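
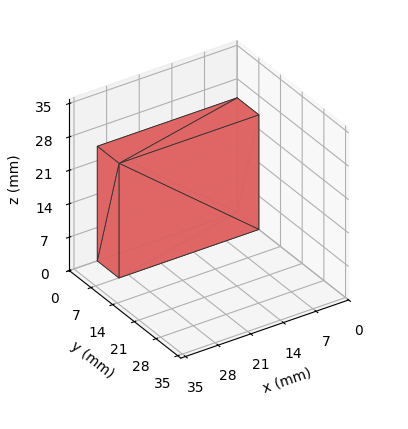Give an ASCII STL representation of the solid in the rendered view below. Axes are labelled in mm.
Reading the render: the shape is a rectangular box, roughly 30 × 7 mm footprint and 24 mm tall (dimensions read to the nearest mm from the axis ticks). For the STL, each face is triangulated and given an outward normal.

solid part
  facet normal 0.0000 0.0000 -1.0000
    outer loop
      vertex 30.0 7.0 0.0
      vertex 30.0 0.0 0.0
      vertex 0.0 0.0 0.0
    endloop
  endfacet
  facet normal 0.0000 0.0000 -1.0000
    outer loop
      vertex 0.0 7.0 0.0
      vertex 30.0 7.0 0.0
      vertex 0.0 0.0 0.0
    endloop
  endfacet
  facet normal 0.0000 0.0000 1.0000
    outer loop
      vertex 0.0 0.0 24.0
      vertex 30.0 0.0 24.0
      vertex 30.0 7.0 24.0
    endloop
  endfacet
  facet normal 0.0000 0.0000 1.0000
    outer loop
      vertex 0.0 0.0 24.0
      vertex 30.0 7.0 24.0
      vertex 0.0 7.0 24.0
    endloop
  endfacet
  facet normal 0.0000 -1.0000 0.0000
    outer loop
      vertex 0.0 0.0 0.0
      vertex 30.0 0.0 0.0
      vertex 30.0 0.0 24.0
    endloop
  endfacet
  facet normal 0.0000 -1.0000 0.0000
    outer loop
      vertex 0.0 0.0 0.0
      vertex 30.0 0.0 24.0
      vertex 0.0 0.0 24.0
    endloop
  endfacet
  facet normal 0.0000 1.0000 0.0000
    outer loop
      vertex 30.0 7.0 24.0
      vertex 30.0 7.0 0.0
      vertex 0.0 7.0 0.0
    endloop
  endfacet
  facet normal 0.0000 1.0000 0.0000
    outer loop
      vertex 0.0 7.0 24.0
      vertex 30.0 7.0 24.0
      vertex 0.0 7.0 0.0
    endloop
  endfacet
  facet normal -1.0000 0.0000 0.0000
    outer loop
      vertex 0.0 7.0 24.0
      vertex 0.0 7.0 0.0
      vertex 0.0 0.0 0.0
    endloop
  endfacet
  facet normal -1.0000 0.0000 0.0000
    outer loop
      vertex 0.0 0.0 24.0
      vertex 0.0 7.0 24.0
      vertex 0.0 0.0 0.0
    endloop
  endfacet
  facet normal 1.0000 0.0000 0.0000
    outer loop
      vertex 30.0 0.0 0.0
      vertex 30.0 7.0 0.0
      vertex 30.0 7.0 24.0
    endloop
  endfacet
  facet normal 1.0000 0.0000 0.0000
    outer loop
      vertex 30.0 0.0 0.0
      vertex 30.0 7.0 24.0
      vertex 30.0 0.0 24.0
    endloop
  endfacet
endsolid part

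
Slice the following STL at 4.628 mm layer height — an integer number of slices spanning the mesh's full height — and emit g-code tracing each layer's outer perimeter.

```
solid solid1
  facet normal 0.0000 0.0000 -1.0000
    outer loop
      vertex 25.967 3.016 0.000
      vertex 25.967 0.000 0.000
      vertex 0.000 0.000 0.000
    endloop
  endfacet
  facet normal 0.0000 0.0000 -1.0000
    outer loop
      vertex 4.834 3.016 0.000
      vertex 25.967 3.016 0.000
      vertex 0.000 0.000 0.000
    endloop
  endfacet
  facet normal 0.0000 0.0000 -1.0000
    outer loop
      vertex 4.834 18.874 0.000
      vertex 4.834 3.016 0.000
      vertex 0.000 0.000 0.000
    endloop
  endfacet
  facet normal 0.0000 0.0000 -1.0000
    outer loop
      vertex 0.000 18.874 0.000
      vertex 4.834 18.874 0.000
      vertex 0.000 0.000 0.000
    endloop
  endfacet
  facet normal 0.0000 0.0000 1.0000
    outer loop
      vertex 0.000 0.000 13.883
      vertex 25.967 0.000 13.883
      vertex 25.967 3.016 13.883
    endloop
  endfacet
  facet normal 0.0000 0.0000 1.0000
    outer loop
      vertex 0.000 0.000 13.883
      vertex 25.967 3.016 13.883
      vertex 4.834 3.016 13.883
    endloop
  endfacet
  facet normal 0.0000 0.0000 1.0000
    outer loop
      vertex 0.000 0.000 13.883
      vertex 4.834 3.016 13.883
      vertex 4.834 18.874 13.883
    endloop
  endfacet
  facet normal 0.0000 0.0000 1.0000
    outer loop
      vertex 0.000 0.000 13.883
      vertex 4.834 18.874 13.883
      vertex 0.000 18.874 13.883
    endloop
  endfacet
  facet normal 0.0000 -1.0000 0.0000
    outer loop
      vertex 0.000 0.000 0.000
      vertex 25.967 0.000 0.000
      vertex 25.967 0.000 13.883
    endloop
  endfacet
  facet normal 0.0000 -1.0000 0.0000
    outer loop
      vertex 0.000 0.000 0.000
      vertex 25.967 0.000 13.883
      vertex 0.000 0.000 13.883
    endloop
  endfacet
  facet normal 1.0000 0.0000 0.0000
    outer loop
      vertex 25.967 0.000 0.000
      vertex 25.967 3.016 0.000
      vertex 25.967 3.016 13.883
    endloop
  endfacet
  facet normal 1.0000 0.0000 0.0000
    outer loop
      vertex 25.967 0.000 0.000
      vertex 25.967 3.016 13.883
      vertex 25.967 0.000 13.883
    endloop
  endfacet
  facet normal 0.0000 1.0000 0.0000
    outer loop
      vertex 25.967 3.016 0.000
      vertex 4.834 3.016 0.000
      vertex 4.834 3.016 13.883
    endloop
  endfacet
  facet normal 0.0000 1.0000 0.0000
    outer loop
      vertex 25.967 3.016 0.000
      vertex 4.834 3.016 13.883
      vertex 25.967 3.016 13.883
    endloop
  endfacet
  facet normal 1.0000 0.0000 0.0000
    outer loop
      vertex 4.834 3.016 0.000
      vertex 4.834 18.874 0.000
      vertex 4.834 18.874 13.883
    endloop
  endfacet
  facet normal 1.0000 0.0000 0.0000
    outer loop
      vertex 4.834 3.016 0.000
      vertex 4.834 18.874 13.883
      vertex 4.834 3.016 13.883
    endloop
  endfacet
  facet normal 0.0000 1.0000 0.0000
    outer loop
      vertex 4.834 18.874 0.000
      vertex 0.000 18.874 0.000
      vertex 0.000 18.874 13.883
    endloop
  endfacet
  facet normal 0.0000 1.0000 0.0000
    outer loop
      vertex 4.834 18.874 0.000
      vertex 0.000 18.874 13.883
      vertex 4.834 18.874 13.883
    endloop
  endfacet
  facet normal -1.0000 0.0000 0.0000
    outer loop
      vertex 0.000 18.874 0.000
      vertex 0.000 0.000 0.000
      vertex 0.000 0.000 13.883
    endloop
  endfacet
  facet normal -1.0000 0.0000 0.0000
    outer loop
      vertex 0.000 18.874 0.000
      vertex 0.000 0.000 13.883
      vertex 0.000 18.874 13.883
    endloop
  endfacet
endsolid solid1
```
; perimeter-only toolpath
G21 ; units = mm
G90 ; absolute positioning
G28 ; home
; layer 1
G0 Z4.628
G0 X0.000 Y0.000
G1 X25.967 Y0.000
G1 X25.967 Y3.016
G1 X4.834 Y3.016
G1 X4.834 Y18.874
G1 X0.000 Y18.874
G1 X0.000 Y0.000
; layer 2
G0 Z9.255
G0 X0.000 Y0.000
G1 X25.967 Y0.000
G1 X25.967 Y3.016
G1 X4.834 Y3.016
G1 X4.834 Y18.874
G1 X0.000 Y18.874
G1 X0.000 Y0.000
; layer 3
G0 Z13.883
G0 X0.000 Y0.000
G1 X25.967 Y0.000
G1 X25.967 Y3.016
G1 X4.834 Y3.016
G1 X4.834 Y18.874
G1 X0.000 Y18.874
G1 X0.000 Y0.000
M2 ; end

The solid is an L-shaped prism: outer 26 × 18.9 mm, arm thicknesses ≈ 3.02 mm (horizontal) and 4.83 mm (vertical), extruded 13.9 mm in z. Slicing at Δz = 4.628 mm — 3 equal slices spanning the solid's height, so layer i sits at z = i·h/3 — gives 3 non-empty perimeters. Each is a 6-segment closed polygon; G0 lifts to the layer z and rapids to the start vertex, then G1 traces the edges.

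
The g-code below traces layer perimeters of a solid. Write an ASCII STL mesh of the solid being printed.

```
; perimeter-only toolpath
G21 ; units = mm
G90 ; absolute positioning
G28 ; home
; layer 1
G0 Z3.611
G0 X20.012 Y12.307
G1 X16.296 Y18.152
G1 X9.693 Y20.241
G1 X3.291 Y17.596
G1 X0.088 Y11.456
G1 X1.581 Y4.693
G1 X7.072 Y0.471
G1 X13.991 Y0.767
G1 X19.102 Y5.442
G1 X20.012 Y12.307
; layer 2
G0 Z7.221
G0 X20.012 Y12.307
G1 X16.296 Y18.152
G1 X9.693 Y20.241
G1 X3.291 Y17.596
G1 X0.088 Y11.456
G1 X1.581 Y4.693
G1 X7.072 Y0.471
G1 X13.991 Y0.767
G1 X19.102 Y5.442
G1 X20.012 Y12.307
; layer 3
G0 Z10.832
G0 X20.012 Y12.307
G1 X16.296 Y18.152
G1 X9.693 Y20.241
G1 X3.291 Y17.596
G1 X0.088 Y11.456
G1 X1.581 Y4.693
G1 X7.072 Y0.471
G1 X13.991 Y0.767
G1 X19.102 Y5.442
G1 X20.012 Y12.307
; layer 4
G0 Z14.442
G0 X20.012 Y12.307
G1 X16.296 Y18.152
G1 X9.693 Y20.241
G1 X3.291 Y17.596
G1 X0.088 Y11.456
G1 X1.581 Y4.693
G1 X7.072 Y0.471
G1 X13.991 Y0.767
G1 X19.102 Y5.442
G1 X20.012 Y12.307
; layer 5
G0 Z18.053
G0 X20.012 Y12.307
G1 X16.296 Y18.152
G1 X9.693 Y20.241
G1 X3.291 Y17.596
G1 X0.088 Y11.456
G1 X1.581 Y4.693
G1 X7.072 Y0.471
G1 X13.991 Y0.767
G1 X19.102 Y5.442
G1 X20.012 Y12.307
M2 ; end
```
solid part
  facet normal 0.0000 0.0000 -1.0000
    outer loop
      vertex 9.693 20.241 0.000
      vertex 16.296 18.152 0.000
      vertex 20.012 12.307 0.000
    endloop
  endfacet
  facet normal 0.0000 0.0000 -1.0000
    outer loop
      vertex 3.291 17.596 0.000
      vertex 9.693 20.241 0.000
      vertex 20.012 12.307 0.000
    endloop
  endfacet
  facet normal 0.0000 0.0000 -1.0000
    outer loop
      vertex 0.088 11.456 0.000
      vertex 3.291 17.596 0.000
      vertex 20.012 12.307 0.000
    endloop
  endfacet
  facet normal 0.0000 0.0000 -1.0000
    outer loop
      vertex 1.581 4.693 0.000
      vertex 0.088 11.456 0.000
      vertex 20.012 12.307 0.000
    endloop
  endfacet
  facet normal 0.0000 0.0000 -1.0000
    outer loop
      vertex 7.072 0.471 0.000
      vertex 1.581 4.693 0.000
      vertex 20.012 12.307 0.000
    endloop
  endfacet
  facet normal 0.0000 0.0000 -1.0000
    outer loop
      vertex 13.991 0.767 0.000
      vertex 7.072 0.471 0.000
      vertex 20.012 12.307 0.000
    endloop
  endfacet
  facet normal 0.0000 0.0000 -1.0000
    outer loop
      vertex 19.102 5.442 0.000
      vertex 13.991 0.767 0.000
      vertex 20.012 12.307 0.000
    endloop
  endfacet
  facet normal 0.0000 0.0000 1.0000
    outer loop
      vertex 20.012 12.307 18.053
      vertex 16.296 18.152 18.053
      vertex 9.693 20.241 18.053
    endloop
  endfacet
  facet normal 0.0000 0.0000 1.0000
    outer loop
      vertex 20.012 12.307 18.053
      vertex 9.693 20.241 18.053
      vertex 3.291 17.596 18.053
    endloop
  endfacet
  facet normal 0.0000 0.0000 1.0000
    outer loop
      vertex 20.012 12.307 18.053
      vertex 3.291 17.596 18.053
      vertex 0.088 11.456 18.053
    endloop
  endfacet
  facet normal 0.0000 0.0000 1.0000
    outer loop
      vertex 20.012 12.307 18.053
      vertex 0.088 11.456 18.053
      vertex 1.581 4.693 18.053
    endloop
  endfacet
  facet normal 0.0000 0.0000 1.0000
    outer loop
      vertex 20.012 12.307 18.053
      vertex 1.581 4.693 18.053
      vertex 7.072 0.471 18.053
    endloop
  endfacet
  facet normal 0.0000 0.0000 1.0000
    outer loop
      vertex 20.012 12.307 18.053
      vertex 7.072 0.471 18.053
      vertex 13.991 0.767 18.053
    endloop
  endfacet
  facet normal 0.0000 0.0000 1.0000
    outer loop
      vertex 20.012 12.307 18.053
      vertex 13.991 0.767 18.053
      vertex 19.102 5.442 18.053
    endloop
  endfacet
  facet normal 0.8439 0.5365 0.0000
    outer loop
      vertex 20.012 12.307 0.000
      vertex 16.296 18.152 0.000
      vertex 16.296 18.152 18.053
    endloop
  endfacet
  facet normal 0.8439 0.5365 0.0000
    outer loop
      vertex 20.012 12.307 0.000
      vertex 16.296 18.152 18.053
      vertex 20.012 12.307 18.053
    endloop
  endfacet
  facet normal 0.3016 0.9534 0.0000
    outer loop
      vertex 16.296 18.152 0.000
      vertex 9.693 20.241 0.000
      vertex 9.693 20.241 18.053
    endloop
  endfacet
  facet normal 0.3016 0.9534 0.0000
    outer loop
      vertex 16.296 18.152 0.000
      vertex 9.693 20.241 18.053
      vertex 16.296 18.152 18.053
    endloop
  endfacet
  facet normal -0.3818 0.9242 0.0000
    outer loop
      vertex 9.693 20.241 0.000
      vertex 3.291 17.596 0.000
      vertex 3.291 17.596 18.053
    endloop
  endfacet
  facet normal -0.3818 0.9242 0.0000
    outer loop
      vertex 9.693 20.241 0.000
      vertex 3.291 17.596 18.053
      vertex 9.693 20.241 18.053
    endloop
  endfacet
  facet normal -0.8866 0.4625 0.0000
    outer loop
      vertex 3.291 17.596 0.000
      vertex 0.088 11.456 0.000
      vertex 0.088 11.456 18.053
    endloop
  endfacet
  facet normal -0.8866 0.4625 0.0000
    outer loop
      vertex 3.291 17.596 0.000
      vertex 0.088 11.456 18.053
      vertex 3.291 17.596 18.053
    endloop
  endfacet
  facet normal -0.9765 -0.2156 0.0000
    outer loop
      vertex 0.088 11.456 0.000
      vertex 1.581 4.693 0.000
      vertex 1.581 4.693 18.053
    endloop
  endfacet
  facet normal -0.9765 -0.2156 0.0000
    outer loop
      vertex 0.088 11.456 0.000
      vertex 1.581 4.693 18.053
      vertex 0.088 11.456 18.053
    endloop
  endfacet
  facet normal -0.6095 -0.7928 0.0000
    outer loop
      vertex 1.581 4.693 0.000
      vertex 7.072 0.471 0.000
      vertex 7.072 0.471 18.053
    endloop
  endfacet
  facet normal -0.6095 -0.7928 0.0000
    outer loop
      vertex 1.581 4.693 0.000
      vertex 7.072 0.471 18.053
      vertex 1.581 4.693 18.053
    endloop
  endfacet
  facet normal 0.0427 -0.9991 0.0000
    outer loop
      vertex 7.072 0.471 0.000
      vertex 13.991 0.767 0.000
      vertex 13.991 0.767 18.053
    endloop
  endfacet
  facet normal 0.0427 -0.9991 0.0000
    outer loop
      vertex 7.072 0.471 0.000
      vertex 13.991 0.767 18.053
      vertex 7.072 0.471 18.053
    endloop
  endfacet
  facet normal 0.6749 -0.7379 0.0000
    outer loop
      vertex 13.991 0.767 0.000
      vertex 19.102 5.442 0.000
      vertex 19.102 5.442 18.053
    endloop
  endfacet
  facet normal 0.6749 -0.7379 0.0000
    outer loop
      vertex 13.991 0.767 0.000
      vertex 19.102 5.442 18.053
      vertex 13.991 0.767 18.053
    endloop
  endfacet
  facet normal 0.9913 -0.1314 0.0000
    outer loop
      vertex 19.102 5.442 0.000
      vertex 20.012 12.307 0.000
      vertex 20.012 12.307 18.053
    endloop
  endfacet
  facet normal 0.9913 -0.1314 0.0000
    outer loop
      vertex 19.102 5.442 0.000
      vertex 20.012 12.307 18.053
      vertex 19.102 5.442 18.053
    endloop
  endfacet
endsolid part

The G0 Z moves step by Δz≈3.611 mm. Every layer's G1 loop is the same polygon, so the solid is a straight extrusion of it from z=0 to z≈18.1. Closing with flat bottom and top caps and triangulating gives 32 facets — a regular 9-sided prism (a cylinder approximated with 9 flat sides), circumscribed radius ≈ 10.1 mm, height ≈ 18.1 mm.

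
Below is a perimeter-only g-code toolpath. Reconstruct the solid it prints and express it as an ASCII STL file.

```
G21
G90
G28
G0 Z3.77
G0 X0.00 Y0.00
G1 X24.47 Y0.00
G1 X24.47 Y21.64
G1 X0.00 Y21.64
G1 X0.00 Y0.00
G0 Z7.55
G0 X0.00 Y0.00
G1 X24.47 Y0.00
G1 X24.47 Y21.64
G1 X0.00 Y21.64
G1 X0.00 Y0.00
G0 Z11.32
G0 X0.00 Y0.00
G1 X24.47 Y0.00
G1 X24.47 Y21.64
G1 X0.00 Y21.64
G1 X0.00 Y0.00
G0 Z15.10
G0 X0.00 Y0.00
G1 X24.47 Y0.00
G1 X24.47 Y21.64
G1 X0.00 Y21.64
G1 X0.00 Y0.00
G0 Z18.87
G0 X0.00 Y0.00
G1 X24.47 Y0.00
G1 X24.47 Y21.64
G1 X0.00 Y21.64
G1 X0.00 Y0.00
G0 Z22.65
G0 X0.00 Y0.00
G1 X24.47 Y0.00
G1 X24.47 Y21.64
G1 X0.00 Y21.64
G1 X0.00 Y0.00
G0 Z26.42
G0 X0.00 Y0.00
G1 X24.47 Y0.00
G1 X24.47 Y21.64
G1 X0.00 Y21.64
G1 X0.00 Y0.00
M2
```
solid part
  facet normal 0.0000 0.0000 -1.0000
    outer loop
      vertex 24.47 21.64 0.00
      vertex 24.47 0.00 0.00
      vertex 0.00 0.00 0.00
    endloop
  endfacet
  facet normal 0.0000 0.0000 -1.0000
    outer loop
      vertex 0.00 21.64 0.00
      vertex 24.47 21.64 0.00
      vertex 0.00 0.00 0.00
    endloop
  endfacet
  facet normal 0.0000 0.0000 1.0000
    outer loop
      vertex 0.00 0.00 26.42
      vertex 24.47 0.00 26.42
      vertex 24.47 21.64 26.42
    endloop
  endfacet
  facet normal 0.0000 0.0000 1.0000
    outer loop
      vertex 0.00 0.00 26.42
      vertex 24.47 21.64 26.42
      vertex 0.00 21.64 26.42
    endloop
  endfacet
  facet normal 0.0000 -1.0000 0.0000
    outer loop
      vertex 0.00 0.00 0.00
      vertex 24.47 0.00 0.00
      vertex 24.47 0.00 26.42
    endloop
  endfacet
  facet normal 0.0000 -1.0000 0.0000
    outer loop
      vertex 0.00 0.00 0.00
      vertex 24.47 0.00 26.42
      vertex 0.00 0.00 26.42
    endloop
  endfacet
  facet normal 0.0000 1.0000 0.0000
    outer loop
      vertex 24.47 21.64 26.42
      vertex 24.47 21.64 0.00
      vertex 0.00 21.64 0.00
    endloop
  endfacet
  facet normal 0.0000 1.0000 0.0000
    outer loop
      vertex 0.00 21.64 26.42
      vertex 24.47 21.64 26.42
      vertex 0.00 21.64 0.00
    endloop
  endfacet
  facet normal -1.0000 0.0000 0.0000
    outer loop
      vertex 0.00 21.64 26.42
      vertex 0.00 21.64 0.00
      vertex 0.00 0.00 0.00
    endloop
  endfacet
  facet normal -1.0000 0.0000 0.0000
    outer loop
      vertex 0.00 0.00 26.42
      vertex 0.00 21.64 26.42
      vertex 0.00 0.00 0.00
    endloop
  endfacet
  facet normal 1.0000 0.0000 0.0000
    outer loop
      vertex 24.47 0.00 0.00
      vertex 24.47 21.64 0.00
      vertex 24.47 21.64 26.42
    endloop
  endfacet
  facet normal 1.0000 0.0000 0.0000
    outer loop
      vertex 24.47 0.00 0.00
      vertex 24.47 21.64 26.42
      vertex 24.47 0.00 26.42
    endloop
  endfacet
endsolid part

The G0 Z moves step by Δz≈3.77 mm. Every layer's G1 loop is the same polygon, so the solid is a straight extrusion of it from z=0 to z≈26.4. Closing with flat bottom and top caps and triangulating gives 12 facets — a rectangular box, roughly 24.5 × 21.6 mm footprint and 26.4 mm tall.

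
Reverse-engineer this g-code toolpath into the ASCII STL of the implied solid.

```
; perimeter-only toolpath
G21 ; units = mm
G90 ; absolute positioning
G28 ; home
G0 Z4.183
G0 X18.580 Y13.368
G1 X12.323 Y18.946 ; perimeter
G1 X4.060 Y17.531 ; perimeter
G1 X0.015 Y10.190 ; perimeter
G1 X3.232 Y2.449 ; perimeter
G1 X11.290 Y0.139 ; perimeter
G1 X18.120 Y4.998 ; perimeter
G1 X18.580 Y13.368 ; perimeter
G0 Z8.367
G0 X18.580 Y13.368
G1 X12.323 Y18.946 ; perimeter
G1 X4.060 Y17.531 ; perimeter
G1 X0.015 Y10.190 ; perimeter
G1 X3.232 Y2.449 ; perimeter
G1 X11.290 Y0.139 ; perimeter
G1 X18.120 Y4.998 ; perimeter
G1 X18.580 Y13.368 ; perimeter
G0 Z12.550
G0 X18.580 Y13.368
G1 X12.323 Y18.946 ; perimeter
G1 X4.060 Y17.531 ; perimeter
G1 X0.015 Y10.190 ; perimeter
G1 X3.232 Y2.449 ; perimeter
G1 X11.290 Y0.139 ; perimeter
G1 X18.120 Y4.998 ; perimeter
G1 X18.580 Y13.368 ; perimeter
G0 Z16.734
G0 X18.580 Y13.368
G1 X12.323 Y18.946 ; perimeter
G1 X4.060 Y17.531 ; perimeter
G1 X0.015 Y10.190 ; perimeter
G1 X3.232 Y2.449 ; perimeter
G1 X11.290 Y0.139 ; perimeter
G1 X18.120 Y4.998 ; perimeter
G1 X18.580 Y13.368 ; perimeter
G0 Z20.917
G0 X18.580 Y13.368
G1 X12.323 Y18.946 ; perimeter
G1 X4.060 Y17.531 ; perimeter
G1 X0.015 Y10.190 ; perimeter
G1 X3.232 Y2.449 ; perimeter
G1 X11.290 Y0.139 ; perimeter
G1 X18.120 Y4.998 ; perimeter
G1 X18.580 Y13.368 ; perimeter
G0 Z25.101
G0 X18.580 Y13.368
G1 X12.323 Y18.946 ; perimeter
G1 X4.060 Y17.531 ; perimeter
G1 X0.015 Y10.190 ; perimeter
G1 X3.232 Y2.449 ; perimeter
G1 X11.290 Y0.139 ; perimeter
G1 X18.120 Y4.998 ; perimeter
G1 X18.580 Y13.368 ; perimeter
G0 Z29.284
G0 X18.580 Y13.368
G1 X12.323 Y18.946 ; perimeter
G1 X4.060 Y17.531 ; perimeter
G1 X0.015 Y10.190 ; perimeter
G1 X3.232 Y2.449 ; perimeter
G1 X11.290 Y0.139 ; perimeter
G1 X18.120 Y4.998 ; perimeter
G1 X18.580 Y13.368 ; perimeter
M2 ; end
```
solid part
  facet normal 0.0000 0.0000 -1.0000
    outer loop
      vertex 4.060 17.531 0.000
      vertex 12.323 18.946 0.000
      vertex 18.580 13.368 0.000
    endloop
  endfacet
  facet normal 0.0000 0.0000 -1.0000
    outer loop
      vertex 0.015 10.190 0.000
      vertex 4.060 17.531 0.000
      vertex 18.580 13.368 0.000
    endloop
  endfacet
  facet normal 0.0000 0.0000 -1.0000
    outer loop
      vertex 3.232 2.449 0.000
      vertex 0.015 10.190 0.000
      vertex 18.580 13.368 0.000
    endloop
  endfacet
  facet normal 0.0000 0.0000 -1.0000
    outer loop
      vertex 11.290 0.139 0.000
      vertex 3.232 2.449 0.000
      vertex 18.580 13.368 0.000
    endloop
  endfacet
  facet normal 0.0000 0.0000 -1.0000
    outer loop
      vertex 18.120 4.998 0.000
      vertex 11.290 0.139 0.000
      vertex 18.580 13.368 0.000
    endloop
  endfacet
  facet normal 0.0000 0.0000 1.0000
    outer loop
      vertex 18.580 13.368 29.284
      vertex 12.323 18.946 29.284
      vertex 4.060 17.531 29.284
    endloop
  endfacet
  facet normal 0.0000 0.0000 1.0000
    outer loop
      vertex 18.580 13.368 29.284
      vertex 4.060 17.531 29.284
      vertex 0.015 10.190 29.284
    endloop
  endfacet
  facet normal 0.0000 0.0000 1.0000
    outer loop
      vertex 18.580 13.368 29.284
      vertex 0.015 10.190 29.284
      vertex 3.232 2.449 29.284
    endloop
  endfacet
  facet normal 0.0000 0.0000 1.0000
    outer loop
      vertex 18.580 13.368 29.284
      vertex 3.232 2.449 29.284
      vertex 11.290 0.139 29.284
    endloop
  endfacet
  facet normal 0.0000 0.0000 1.0000
    outer loop
      vertex 18.580 13.368 29.284
      vertex 11.290 0.139 29.284
      vertex 18.120 4.998 29.284
    endloop
  endfacet
  facet normal 0.6654 0.7464 0.0000
    outer loop
      vertex 18.580 13.368 0.000
      vertex 12.323 18.946 0.000
      vertex 12.323 18.946 29.284
    endloop
  endfacet
  facet normal 0.6654 0.7464 0.0000
    outer loop
      vertex 18.580 13.368 0.000
      vertex 12.323 18.946 29.284
      vertex 18.580 13.368 29.284
    endloop
  endfacet
  facet normal -0.1688 0.9857 0.0000
    outer loop
      vertex 12.323 18.946 0.000
      vertex 4.060 17.531 0.000
      vertex 4.060 17.531 29.284
    endloop
  endfacet
  facet normal -0.1688 0.9857 0.0000
    outer loop
      vertex 12.323 18.946 0.000
      vertex 4.060 17.531 29.284
      vertex 12.323 18.946 29.284
    endloop
  endfacet
  facet normal -0.8758 0.4826 0.0000
    outer loop
      vertex 4.060 17.531 0.000
      vertex 0.015 10.190 0.000
      vertex 0.015 10.190 29.284
    endloop
  endfacet
  facet normal -0.8758 0.4826 0.0000
    outer loop
      vertex 4.060 17.531 0.000
      vertex 0.015 10.190 29.284
      vertex 4.060 17.531 29.284
    endloop
  endfacet
  facet normal -0.9234 -0.3838 0.0000
    outer loop
      vertex 0.015 10.190 0.000
      vertex 3.232 2.449 0.000
      vertex 3.232 2.449 29.284
    endloop
  endfacet
  facet normal -0.9234 -0.3838 0.0000
    outer loop
      vertex 0.015 10.190 0.000
      vertex 3.232 2.449 29.284
      vertex 0.015 10.190 29.284
    endloop
  endfacet
  facet normal -0.2756 -0.9613 0.0000
    outer loop
      vertex 3.232 2.449 0.000
      vertex 11.290 0.139 0.000
      vertex 11.290 0.139 29.284
    endloop
  endfacet
  facet normal -0.2756 -0.9613 0.0000
    outer loop
      vertex 3.232 2.449 0.000
      vertex 11.290 0.139 29.284
      vertex 3.232 2.449 29.284
    endloop
  endfacet
  facet normal 0.5797 -0.8148 0.0000
    outer loop
      vertex 11.290 0.139 0.000
      vertex 18.120 4.998 0.000
      vertex 18.120 4.998 29.284
    endloop
  endfacet
  facet normal 0.5797 -0.8148 0.0000
    outer loop
      vertex 11.290 0.139 0.000
      vertex 18.120 4.998 29.284
      vertex 11.290 0.139 29.284
    endloop
  endfacet
  facet normal 0.9985 -0.0549 0.0000
    outer loop
      vertex 18.120 4.998 0.000
      vertex 18.580 13.368 0.000
      vertex 18.580 13.368 29.284
    endloop
  endfacet
  facet normal 0.9985 -0.0549 0.0000
    outer loop
      vertex 18.120 4.998 0.000
      vertex 18.580 13.368 29.284
      vertex 18.120 4.998 29.284
    endloop
  endfacet
endsolid part

The G0 Z moves step by Δz≈4.183 mm. Every layer's G1 loop is the same polygon, so the solid is a straight extrusion of it from z=0 to z≈29.3. Closing with flat bottom and top caps and triangulating gives 24 facets — a regular 7-sided prism (a cylinder approximated with 7 flat sides), circumscribed radius ≈ 9.66 mm, height ≈ 29.3 mm.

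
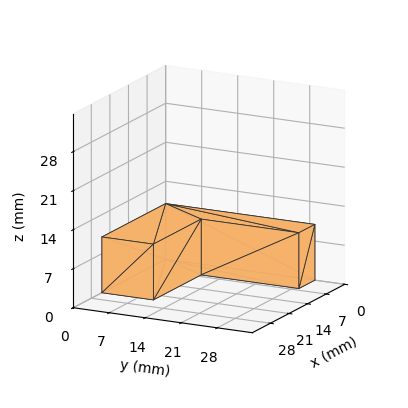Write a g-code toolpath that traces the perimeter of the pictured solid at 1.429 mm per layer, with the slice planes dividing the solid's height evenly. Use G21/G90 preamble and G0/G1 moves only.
Reading the render: the shape is an L-shaped prism: outer 24 × 29 mm, arm thicknesses ≈ 10 mm (horizontal) and 6 mm (vertical), extruded 10 mm in z (dimensions read to the nearest mm from the axis ticks). For the g-code, the solid's height is divided into equal slices at the stated Δz and each level perimeter traced with G1 moves after a G0 lift.

; perimeter-only toolpath
G21 ; units = mm
G90 ; absolute positioning
G28 ; home
; layer 1
G0 Z1.429
G0 X0.000 Y0.000
G1 X24.000 Y0.000
G1 X24.000 Y10.000
G1 X6.000 Y10.000
G1 X6.000 Y29.000
G1 X0.000 Y29.000
G1 X0.000 Y0.000
; layer 2
G0 Z2.857
G0 X0.000 Y0.000
G1 X24.000 Y0.000
G1 X24.000 Y10.000
G1 X6.000 Y10.000
G1 X6.000 Y29.000
G1 X0.000 Y29.000
G1 X0.000 Y0.000
; layer 3
G0 Z4.286
G0 X0.000 Y0.000
G1 X24.000 Y0.000
G1 X24.000 Y10.000
G1 X6.000 Y10.000
G1 X6.000 Y29.000
G1 X0.000 Y29.000
G1 X0.000 Y0.000
; layer 4
G0 Z5.714
G0 X0.000 Y0.000
G1 X24.000 Y0.000
G1 X24.000 Y10.000
G1 X6.000 Y10.000
G1 X6.000 Y29.000
G1 X0.000 Y29.000
G1 X0.000 Y0.000
; layer 5
G0 Z7.143
G0 X0.000 Y0.000
G1 X24.000 Y0.000
G1 X24.000 Y10.000
G1 X6.000 Y10.000
G1 X6.000 Y29.000
G1 X0.000 Y29.000
G1 X0.000 Y0.000
; layer 6
G0 Z8.571
G0 X0.000 Y0.000
G1 X24.000 Y0.000
G1 X24.000 Y10.000
G1 X6.000 Y10.000
G1 X6.000 Y29.000
G1 X0.000 Y29.000
G1 X0.000 Y0.000
; layer 7
G0 Z10.000
G0 X0.000 Y0.000
G1 X24.000 Y0.000
G1 X24.000 Y10.000
G1 X6.000 Y10.000
G1 X6.000 Y29.000
G1 X0.000 Y29.000
G1 X0.000 Y0.000
M2 ; end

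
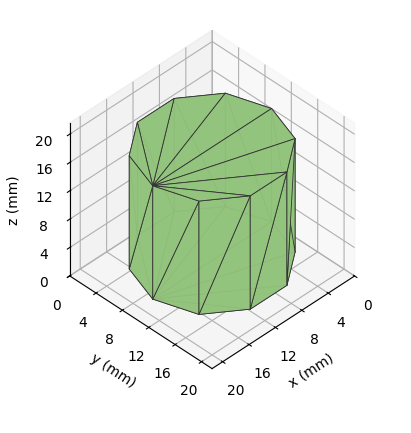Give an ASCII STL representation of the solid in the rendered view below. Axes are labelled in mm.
Reading the render: the shape is a regular 10-sided prism (a cylinder approximated with 10 flat sides), circumscribed radius ≈ 9 mm, height ≈ 16 mm (dimensions read to the nearest mm from the axis ticks). For the STL, each face is triangulated and given an outward normal.

solid part
  facet normal 0.0000 0.0000 -1.0000
    outer loop
      vertex 11.78 17.56 0.00
      vertex 16.28 14.29 0.00
      vertex 18.00 9.00 0.00
    endloop
  endfacet
  facet normal 0.0000 0.0000 -1.0000
    outer loop
      vertex 6.22 17.56 0.00
      vertex 11.78 17.56 0.00
      vertex 18.00 9.00 0.00
    endloop
  endfacet
  facet normal 0.0000 0.0000 -1.0000
    outer loop
      vertex 1.72 14.29 0.00
      vertex 6.22 17.56 0.00
      vertex 18.00 9.00 0.00
    endloop
  endfacet
  facet normal 0.0000 0.0000 -1.0000
    outer loop
      vertex 0.00 9.00 0.00
      vertex 1.72 14.29 0.00
      vertex 18.00 9.00 0.00
    endloop
  endfacet
  facet normal 0.0000 0.0000 -1.0000
    outer loop
      vertex 1.72 3.71 0.00
      vertex 0.00 9.00 0.00
      vertex 18.00 9.00 0.00
    endloop
  endfacet
  facet normal 0.0000 0.0000 -1.0000
    outer loop
      vertex 6.22 0.44 0.00
      vertex 1.72 3.71 0.00
      vertex 18.00 9.00 0.00
    endloop
  endfacet
  facet normal 0.0000 0.0000 -1.0000
    outer loop
      vertex 11.78 0.44 0.00
      vertex 6.22 0.44 0.00
      vertex 18.00 9.00 0.00
    endloop
  endfacet
  facet normal 0.0000 0.0000 -1.0000
    outer loop
      vertex 16.28 3.71 0.00
      vertex 11.78 0.44 0.00
      vertex 18.00 9.00 0.00
    endloop
  endfacet
  facet normal 0.0000 0.0000 1.0000
    outer loop
      vertex 18.00 9.00 16.00
      vertex 16.28 14.29 16.00
      vertex 11.78 17.56 16.00
    endloop
  endfacet
  facet normal 0.0000 0.0000 1.0000
    outer loop
      vertex 18.00 9.00 16.00
      vertex 11.78 17.56 16.00
      vertex 6.22 17.56 16.00
    endloop
  endfacet
  facet normal 0.0000 0.0000 1.0000
    outer loop
      vertex 18.00 9.00 16.00
      vertex 6.22 17.56 16.00
      vertex 1.72 14.29 16.00
    endloop
  endfacet
  facet normal 0.0000 0.0000 1.0000
    outer loop
      vertex 18.00 9.00 16.00
      vertex 1.72 14.29 16.00
      vertex 0.00 9.00 16.00
    endloop
  endfacet
  facet normal 0.0000 0.0000 1.0000
    outer loop
      vertex 18.00 9.00 16.00
      vertex 0.00 9.00 16.00
      vertex 1.72 3.71 16.00
    endloop
  endfacet
  facet normal 0.0000 0.0000 1.0000
    outer loop
      vertex 18.00 9.00 16.00
      vertex 1.72 3.71 16.00
      vertex 6.22 0.44 16.00
    endloop
  endfacet
  facet normal 0.0000 0.0000 1.0000
    outer loop
      vertex 18.00 9.00 16.00
      vertex 6.22 0.44 16.00
      vertex 11.78 0.44 16.00
    endloop
  endfacet
  facet normal 0.0000 0.0000 1.0000
    outer loop
      vertex 18.00 9.00 16.00
      vertex 11.78 0.44 16.00
      vertex 16.28 3.71 16.00
    endloop
  endfacet
  facet normal 0.9510 0.3092 0.0000
    outer loop
      vertex 18.00 9.00 0.00
      vertex 16.28 14.29 0.00
      vertex 16.28 14.29 16.00
    endloop
  endfacet
  facet normal 0.9510 0.3092 0.0000
    outer loop
      vertex 18.00 9.00 0.00
      vertex 16.28 14.29 16.00
      vertex 18.00 9.00 16.00
    endloop
  endfacet
  facet normal 0.5879 0.8090 0.0000
    outer loop
      vertex 16.28 14.29 0.00
      vertex 11.78 17.56 0.00
      vertex 11.78 17.56 16.00
    endloop
  endfacet
  facet normal 0.5879 0.8090 0.0000
    outer loop
      vertex 16.28 14.29 0.00
      vertex 11.78 17.56 16.00
      vertex 16.28 14.29 16.00
    endloop
  endfacet
  facet normal 0.0000 1.0000 0.0000
    outer loop
      vertex 11.78 17.56 0.00
      vertex 6.22 17.56 0.00
      vertex 6.22 17.56 16.00
    endloop
  endfacet
  facet normal 0.0000 1.0000 0.0000
    outer loop
      vertex 11.78 17.56 0.00
      vertex 6.22 17.56 16.00
      vertex 11.78 17.56 16.00
    endloop
  endfacet
  facet normal -0.5879 0.8090 0.0000
    outer loop
      vertex 6.22 17.56 0.00
      vertex 1.72 14.29 0.00
      vertex 1.72 14.29 16.00
    endloop
  endfacet
  facet normal -0.5879 0.8090 0.0000
    outer loop
      vertex 6.22 17.56 0.00
      vertex 1.72 14.29 16.00
      vertex 6.22 17.56 16.00
    endloop
  endfacet
  facet normal -0.9510 0.3092 0.0000
    outer loop
      vertex 1.72 14.29 0.00
      vertex 0.00 9.00 0.00
      vertex 0.00 9.00 16.00
    endloop
  endfacet
  facet normal -0.9510 0.3092 0.0000
    outer loop
      vertex 1.72 14.29 0.00
      vertex 0.00 9.00 16.00
      vertex 1.72 14.29 16.00
    endloop
  endfacet
  facet normal -0.9510 -0.3092 0.0000
    outer loop
      vertex 0.00 9.00 0.00
      vertex 1.72 3.71 0.00
      vertex 1.72 3.71 16.00
    endloop
  endfacet
  facet normal -0.9510 -0.3092 0.0000
    outer loop
      vertex 0.00 9.00 0.00
      vertex 1.72 3.71 16.00
      vertex 0.00 9.00 16.00
    endloop
  endfacet
  facet normal -0.5879 -0.8090 0.0000
    outer loop
      vertex 1.72 3.71 0.00
      vertex 6.22 0.44 0.00
      vertex 6.22 0.44 16.00
    endloop
  endfacet
  facet normal -0.5879 -0.8090 0.0000
    outer loop
      vertex 1.72 3.71 0.00
      vertex 6.22 0.44 16.00
      vertex 1.72 3.71 16.00
    endloop
  endfacet
  facet normal 0.0000 -1.0000 0.0000
    outer loop
      vertex 6.22 0.44 0.00
      vertex 11.78 0.44 0.00
      vertex 11.78 0.44 16.00
    endloop
  endfacet
  facet normal 0.0000 -1.0000 0.0000
    outer loop
      vertex 6.22 0.44 0.00
      vertex 11.78 0.44 16.00
      vertex 6.22 0.44 16.00
    endloop
  endfacet
  facet normal 0.5879 -0.8090 0.0000
    outer loop
      vertex 11.78 0.44 0.00
      vertex 16.28 3.71 0.00
      vertex 16.28 3.71 16.00
    endloop
  endfacet
  facet normal 0.5879 -0.8090 0.0000
    outer loop
      vertex 11.78 0.44 0.00
      vertex 16.28 3.71 16.00
      vertex 11.78 0.44 16.00
    endloop
  endfacet
  facet normal 0.9510 -0.3092 0.0000
    outer loop
      vertex 16.28 3.71 0.00
      vertex 18.00 9.00 0.00
      vertex 18.00 9.00 16.00
    endloop
  endfacet
  facet normal 0.9510 -0.3092 0.0000
    outer loop
      vertex 16.28 3.71 0.00
      vertex 18.00 9.00 16.00
      vertex 16.28 3.71 16.00
    endloop
  endfacet
endsolid part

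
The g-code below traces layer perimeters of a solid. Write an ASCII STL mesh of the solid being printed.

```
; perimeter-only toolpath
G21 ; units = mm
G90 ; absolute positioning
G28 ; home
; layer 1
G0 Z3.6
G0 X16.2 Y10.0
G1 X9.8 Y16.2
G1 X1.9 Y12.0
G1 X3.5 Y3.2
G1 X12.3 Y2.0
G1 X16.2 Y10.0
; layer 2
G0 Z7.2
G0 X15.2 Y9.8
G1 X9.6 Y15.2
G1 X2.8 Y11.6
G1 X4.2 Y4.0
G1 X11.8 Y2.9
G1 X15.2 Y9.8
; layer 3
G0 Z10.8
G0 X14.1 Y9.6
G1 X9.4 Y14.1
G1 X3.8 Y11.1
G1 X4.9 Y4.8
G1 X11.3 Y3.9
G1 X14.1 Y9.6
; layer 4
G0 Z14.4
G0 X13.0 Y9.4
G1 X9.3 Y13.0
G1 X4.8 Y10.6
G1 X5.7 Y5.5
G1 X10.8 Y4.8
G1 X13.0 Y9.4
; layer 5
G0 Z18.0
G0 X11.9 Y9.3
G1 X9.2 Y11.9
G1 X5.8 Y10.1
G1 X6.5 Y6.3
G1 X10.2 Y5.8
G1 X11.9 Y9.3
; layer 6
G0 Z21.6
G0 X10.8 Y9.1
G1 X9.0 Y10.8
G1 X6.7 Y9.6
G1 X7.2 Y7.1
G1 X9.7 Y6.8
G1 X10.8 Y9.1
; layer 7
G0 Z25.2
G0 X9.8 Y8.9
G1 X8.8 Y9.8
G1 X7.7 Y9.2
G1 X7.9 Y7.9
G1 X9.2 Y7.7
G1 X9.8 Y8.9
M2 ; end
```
solid part
  facet normal 0.0000 0.0000 -1.0000
    outer loop
      vertex 0.9 12.5 0.0
      vertex 9.9 17.3 0.0
      vertex 17.3 10.2 0.0
    endloop
  endfacet
  facet normal 0.0000 0.0000 -1.0000
    outer loop
      vertex 2.7 2.4 0.0
      vertex 0.9 12.5 0.0
      vertex 17.3 10.2 0.0
    endloop
  endfacet
  facet normal 0.0000 0.0000 -1.0000
    outer loop
      vertex 12.8 1.0 0.0
      vertex 2.7 2.4 0.0
      vertex 17.3 10.2 0.0
    endloop
  endfacet
  facet normal 0.6725 0.7010 0.2373
    outer loop
      vertex 17.3 10.2 0.0
      vertex 9.9 17.3 0.0
      vertex 8.7 8.7 28.8
    endloop
  endfacet
  facet normal -0.4572 0.8572 0.2369
    outer loop
      vertex 9.9 17.3 0.0
      vertex 0.9 12.5 0.0
      vertex 8.7 8.7 28.8
    endloop
  endfacet
  facet normal -0.9565 -0.1705 0.2366
    outer loop
      vertex 0.9 12.5 0.0
      vertex 2.7 2.4 0.0
      vertex 8.7 8.7 28.8
    endloop
  endfacet
  facet normal -0.1333 -0.9620 0.2382
    outer loop
      vertex 2.7 2.4 0.0
      vertex 12.8 1.0 0.0
      vertex 8.7 8.7 28.8
    endloop
  endfacet
  facet normal 0.8724 -0.4267 0.2383
    outer loop
      vertex 12.8 1.0 0.0
      vertex 17.3 10.2 0.0
      vertex 8.7 8.7 28.8
    endloop
  endfacet
endsolid part

The G0 Z moves step by Δz≈3.6 mm. The G1 loops shrink linearly with z, so the solid tapers from its base footprint up to z≈28.8. Closing with a flat bottom cap and the tapered top and triangulating gives 8 facets — a regular 5-sided pyramid, base circumscribed radius ≈ 8.7 mm, apex at z ≈ 28.8 mm.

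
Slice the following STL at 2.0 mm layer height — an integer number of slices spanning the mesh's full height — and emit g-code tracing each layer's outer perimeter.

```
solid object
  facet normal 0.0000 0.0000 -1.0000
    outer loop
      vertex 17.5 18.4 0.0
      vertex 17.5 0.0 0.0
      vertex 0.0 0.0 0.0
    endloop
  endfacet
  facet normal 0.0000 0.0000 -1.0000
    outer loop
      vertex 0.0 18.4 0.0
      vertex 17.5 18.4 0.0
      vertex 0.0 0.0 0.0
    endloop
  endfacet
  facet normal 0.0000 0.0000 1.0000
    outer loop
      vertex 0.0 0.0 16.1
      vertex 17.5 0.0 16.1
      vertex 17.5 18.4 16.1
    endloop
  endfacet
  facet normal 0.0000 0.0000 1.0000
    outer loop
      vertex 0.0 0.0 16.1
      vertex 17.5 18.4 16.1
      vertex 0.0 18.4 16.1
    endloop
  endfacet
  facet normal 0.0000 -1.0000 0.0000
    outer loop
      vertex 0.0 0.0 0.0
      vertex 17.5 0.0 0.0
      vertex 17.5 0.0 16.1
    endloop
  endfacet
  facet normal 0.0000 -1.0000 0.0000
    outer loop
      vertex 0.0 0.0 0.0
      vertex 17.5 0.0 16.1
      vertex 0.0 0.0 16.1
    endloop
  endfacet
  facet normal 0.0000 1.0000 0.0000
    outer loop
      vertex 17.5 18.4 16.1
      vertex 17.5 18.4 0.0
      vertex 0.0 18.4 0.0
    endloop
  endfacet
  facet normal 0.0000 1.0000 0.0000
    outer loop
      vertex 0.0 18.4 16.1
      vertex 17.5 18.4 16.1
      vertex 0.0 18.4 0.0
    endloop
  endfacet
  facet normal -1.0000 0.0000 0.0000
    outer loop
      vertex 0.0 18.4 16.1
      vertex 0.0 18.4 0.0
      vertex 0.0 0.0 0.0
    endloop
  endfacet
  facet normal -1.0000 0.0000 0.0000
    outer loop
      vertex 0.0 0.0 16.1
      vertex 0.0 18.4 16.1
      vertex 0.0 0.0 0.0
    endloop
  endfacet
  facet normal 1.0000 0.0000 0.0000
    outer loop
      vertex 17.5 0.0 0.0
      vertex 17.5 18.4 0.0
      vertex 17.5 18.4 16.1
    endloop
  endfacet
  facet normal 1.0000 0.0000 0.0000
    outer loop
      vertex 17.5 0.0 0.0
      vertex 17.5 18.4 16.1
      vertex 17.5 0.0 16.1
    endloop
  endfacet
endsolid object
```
; perimeter-only toolpath
G21 ; units = mm
G90 ; absolute positioning
G28 ; home
; layer 1
G0 Z2.0
G0 X0.0 Y0.0
G1 X17.5 Y0.0
G1 X17.5 Y18.4
G1 X0.0 Y18.4
G1 X0.0 Y0.0
; layer 2
G0 Z4.0
G0 X0.0 Y0.0
G1 X17.5 Y0.0
G1 X17.5 Y18.4
G1 X0.0 Y18.4
G1 X0.0 Y0.0
; layer 3
G0 Z6.0
G0 X0.0 Y0.0
G1 X17.5 Y0.0
G1 X17.5 Y18.4
G1 X0.0 Y18.4
G1 X0.0 Y0.0
; layer 4
G0 Z8.1
G0 X0.0 Y0.0
G1 X17.5 Y0.0
G1 X17.5 Y18.4
G1 X0.0 Y18.4
G1 X0.0 Y0.0
; layer 5
G0 Z10.1
G0 X0.0 Y0.0
G1 X17.5 Y0.0
G1 X17.5 Y18.4
G1 X0.0 Y18.4
G1 X0.0 Y0.0
; layer 6
G0 Z12.1
G0 X0.0 Y0.0
G1 X17.5 Y0.0
G1 X17.5 Y18.4
G1 X0.0 Y18.4
G1 X0.0 Y0.0
; layer 7
G0 Z14.1
G0 X0.0 Y0.0
G1 X17.5 Y0.0
G1 X17.5 Y18.4
G1 X0.0 Y18.4
G1 X0.0 Y0.0
; layer 8
G0 Z16.1
G0 X0.0 Y0.0
G1 X17.5 Y0.0
G1 X17.5 Y18.4
G1 X0.0 Y18.4
G1 X0.0 Y0.0
M2 ; end

The solid is a rectangular box, roughly 17.5 × 18.4 mm footprint and 16.1 mm tall. Slicing at Δz = 2.0 mm — 8 equal slices spanning the solid's height, so layer i sits at z = i·h/8 — gives 8 non-empty perimeters. Each is a 4-segment closed polygon; G0 lifts to the layer z and rapids to the start vertex, then G1 traces the edges.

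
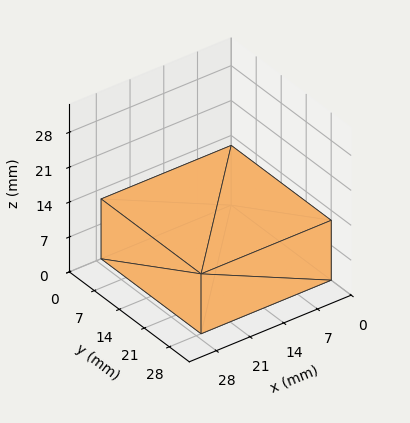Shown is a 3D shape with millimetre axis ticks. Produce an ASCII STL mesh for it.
Reading the render: the shape is a rectangular box, roughly 27 × 28 mm footprint and 12 mm tall (dimensions read to the nearest mm from the axis ticks). For the STL, each face is triangulated and given an outward normal.

solid part
  facet normal 0.0000 0.0000 -1.0000
    outer loop
      vertex 27.00 28.00 0.00
      vertex 27.00 0.00 0.00
      vertex 0.00 0.00 0.00
    endloop
  endfacet
  facet normal 0.0000 0.0000 -1.0000
    outer loop
      vertex 0.00 28.00 0.00
      vertex 27.00 28.00 0.00
      vertex 0.00 0.00 0.00
    endloop
  endfacet
  facet normal 0.0000 0.0000 1.0000
    outer loop
      vertex 0.00 0.00 12.00
      vertex 27.00 0.00 12.00
      vertex 27.00 28.00 12.00
    endloop
  endfacet
  facet normal 0.0000 0.0000 1.0000
    outer loop
      vertex 0.00 0.00 12.00
      vertex 27.00 28.00 12.00
      vertex 0.00 28.00 12.00
    endloop
  endfacet
  facet normal 0.0000 -1.0000 0.0000
    outer loop
      vertex 0.00 0.00 0.00
      vertex 27.00 0.00 0.00
      vertex 27.00 0.00 12.00
    endloop
  endfacet
  facet normal 0.0000 -1.0000 0.0000
    outer loop
      vertex 0.00 0.00 0.00
      vertex 27.00 0.00 12.00
      vertex 0.00 0.00 12.00
    endloop
  endfacet
  facet normal 0.0000 1.0000 0.0000
    outer loop
      vertex 27.00 28.00 12.00
      vertex 27.00 28.00 0.00
      vertex 0.00 28.00 0.00
    endloop
  endfacet
  facet normal 0.0000 1.0000 0.0000
    outer loop
      vertex 0.00 28.00 12.00
      vertex 27.00 28.00 12.00
      vertex 0.00 28.00 0.00
    endloop
  endfacet
  facet normal -1.0000 0.0000 0.0000
    outer loop
      vertex 0.00 28.00 12.00
      vertex 0.00 28.00 0.00
      vertex 0.00 0.00 0.00
    endloop
  endfacet
  facet normal -1.0000 0.0000 0.0000
    outer loop
      vertex 0.00 0.00 12.00
      vertex 0.00 28.00 12.00
      vertex 0.00 0.00 0.00
    endloop
  endfacet
  facet normal 1.0000 0.0000 0.0000
    outer loop
      vertex 27.00 0.00 0.00
      vertex 27.00 28.00 0.00
      vertex 27.00 28.00 12.00
    endloop
  endfacet
  facet normal 1.0000 0.0000 0.0000
    outer loop
      vertex 27.00 0.00 0.00
      vertex 27.00 28.00 12.00
      vertex 27.00 0.00 12.00
    endloop
  endfacet
endsolid part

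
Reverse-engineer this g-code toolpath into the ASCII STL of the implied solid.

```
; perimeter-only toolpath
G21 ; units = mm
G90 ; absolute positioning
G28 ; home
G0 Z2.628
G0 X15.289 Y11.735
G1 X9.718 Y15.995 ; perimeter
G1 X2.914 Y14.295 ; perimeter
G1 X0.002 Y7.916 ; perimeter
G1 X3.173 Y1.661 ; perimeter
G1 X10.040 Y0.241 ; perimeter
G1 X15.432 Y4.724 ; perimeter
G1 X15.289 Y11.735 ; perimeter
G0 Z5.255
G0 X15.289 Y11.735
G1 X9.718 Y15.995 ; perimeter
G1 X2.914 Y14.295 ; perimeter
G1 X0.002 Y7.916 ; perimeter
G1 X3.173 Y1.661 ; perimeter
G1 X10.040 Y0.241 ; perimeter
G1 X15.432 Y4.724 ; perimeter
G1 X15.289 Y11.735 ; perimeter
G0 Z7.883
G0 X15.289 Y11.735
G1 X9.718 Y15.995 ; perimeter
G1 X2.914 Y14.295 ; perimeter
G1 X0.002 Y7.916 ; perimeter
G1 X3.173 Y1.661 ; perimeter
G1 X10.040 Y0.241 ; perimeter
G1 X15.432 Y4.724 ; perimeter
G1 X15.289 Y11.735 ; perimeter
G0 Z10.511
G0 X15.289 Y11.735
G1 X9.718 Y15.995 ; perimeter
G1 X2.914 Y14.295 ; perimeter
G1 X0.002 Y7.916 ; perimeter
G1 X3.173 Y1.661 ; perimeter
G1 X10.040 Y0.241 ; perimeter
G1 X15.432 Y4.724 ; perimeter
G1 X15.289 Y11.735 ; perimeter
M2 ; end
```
solid part
  facet normal 0.0000 0.0000 -1.0000
    outer loop
      vertex 2.914 14.295 0.000
      vertex 9.718 15.995 0.000
      vertex 15.289 11.735 0.000
    endloop
  endfacet
  facet normal 0.0000 0.0000 -1.0000
    outer loop
      vertex 0.002 7.916 0.000
      vertex 2.914 14.295 0.000
      vertex 15.289 11.735 0.000
    endloop
  endfacet
  facet normal 0.0000 0.0000 -1.0000
    outer loop
      vertex 3.173 1.661 0.000
      vertex 0.002 7.916 0.000
      vertex 15.289 11.735 0.000
    endloop
  endfacet
  facet normal 0.0000 0.0000 -1.0000
    outer loop
      vertex 10.040 0.241 0.000
      vertex 3.173 1.661 0.000
      vertex 15.289 11.735 0.000
    endloop
  endfacet
  facet normal 0.0000 0.0000 -1.0000
    outer loop
      vertex 15.432 4.724 0.000
      vertex 10.040 0.241 0.000
      vertex 15.289 11.735 0.000
    endloop
  endfacet
  facet normal 0.0000 0.0000 1.0000
    outer loop
      vertex 15.289 11.735 10.511
      vertex 9.718 15.995 10.511
      vertex 2.914 14.295 10.511
    endloop
  endfacet
  facet normal 0.0000 0.0000 1.0000
    outer loop
      vertex 15.289 11.735 10.511
      vertex 2.914 14.295 10.511
      vertex 0.002 7.916 10.511
    endloop
  endfacet
  facet normal 0.0000 0.0000 1.0000
    outer loop
      vertex 15.289 11.735 10.511
      vertex 0.002 7.916 10.511
      vertex 3.173 1.661 10.511
    endloop
  endfacet
  facet normal 0.0000 0.0000 1.0000
    outer loop
      vertex 15.289 11.735 10.511
      vertex 3.173 1.661 10.511
      vertex 10.040 0.241 10.511
    endloop
  endfacet
  facet normal 0.0000 0.0000 1.0000
    outer loop
      vertex 15.289 11.735 10.511
      vertex 10.040 0.241 10.511
      vertex 15.432 4.724 10.511
    endloop
  endfacet
  facet normal 0.6074 0.7944 0.0000
    outer loop
      vertex 15.289 11.735 0.000
      vertex 9.718 15.995 0.000
      vertex 9.718 15.995 10.511
    endloop
  endfacet
  facet normal 0.6074 0.7944 0.0000
    outer loop
      vertex 15.289 11.735 0.000
      vertex 9.718 15.995 10.511
      vertex 15.289 11.735 10.511
    endloop
  endfacet
  facet normal -0.2424 0.9702 0.0000
    outer loop
      vertex 9.718 15.995 0.000
      vertex 2.914 14.295 0.000
      vertex 2.914 14.295 10.511
    endloop
  endfacet
  facet normal -0.2424 0.9702 0.0000
    outer loop
      vertex 9.718 15.995 0.000
      vertex 2.914 14.295 10.511
      vertex 9.718 15.995 10.511
    endloop
  endfacet
  facet normal -0.9097 0.4153 0.0000
    outer loop
      vertex 2.914 14.295 0.000
      vertex 0.002 7.916 0.000
      vertex 0.002 7.916 10.511
    endloop
  endfacet
  facet normal -0.9097 0.4153 0.0000
    outer loop
      vertex 2.914 14.295 0.000
      vertex 0.002 7.916 10.511
      vertex 2.914 14.295 10.511
    endloop
  endfacet
  facet normal -0.8919 -0.4522 0.0000
    outer loop
      vertex 0.002 7.916 0.000
      vertex 3.173 1.661 0.000
      vertex 3.173 1.661 10.511
    endloop
  endfacet
  facet normal -0.8919 -0.4522 0.0000
    outer loop
      vertex 0.002 7.916 0.000
      vertex 3.173 1.661 10.511
      vertex 0.002 7.916 10.511
    endloop
  endfacet
  facet normal -0.2025 -0.9793 0.0000
    outer loop
      vertex 3.173 1.661 0.000
      vertex 10.040 0.241 0.000
      vertex 10.040 0.241 10.511
    endloop
  endfacet
  facet normal -0.2025 -0.9793 0.0000
    outer loop
      vertex 3.173 1.661 0.000
      vertex 10.040 0.241 10.511
      vertex 3.173 1.661 10.511
    endloop
  endfacet
  facet normal 0.6393 -0.7689 0.0000
    outer loop
      vertex 10.040 0.241 0.000
      vertex 15.432 4.724 0.000
      vertex 15.432 4.724 10.511
    endloop
  endfacet
  facet normal 0.6393 -0.7689 0.0000
    outer loop
      vertex 10.040 0.241 0.000
      vertex 15.432 4.724 10.511
      vertex 10.040 0.241 10.511
    endloop
  endfacet
  facet normal 0.9998 0.0204 0.0000
    outer loop
      vertex 15.432 4.724 0.000
      vertex 15.289 11.735 0.000
      vertex 15.289 11.735 10.511
    endloop
  endfacet
  facet normal 0.9998 0.0204 0.0000
    outer loop
      vertex 15.432 4.724 0.000
      vertex 15.289 11.735 10.511
      vertex 15.432 4.724 10.511
    endloop
  endfacet
endsolid part

The G0 Z moves step by Δz≈2.628 mm. Every layer's G1 loop is the same polygon, so the solid is a straight extrusion of it from z=0 to z≈10.5. Closing with flat bottom and top caps and triangulating gives 24 facets — a regular 7-sided prism (a cylinder approximated with 7 flat sides), circumscribed radius ≈ 8.08 mm, height ≈ 10.5 mm.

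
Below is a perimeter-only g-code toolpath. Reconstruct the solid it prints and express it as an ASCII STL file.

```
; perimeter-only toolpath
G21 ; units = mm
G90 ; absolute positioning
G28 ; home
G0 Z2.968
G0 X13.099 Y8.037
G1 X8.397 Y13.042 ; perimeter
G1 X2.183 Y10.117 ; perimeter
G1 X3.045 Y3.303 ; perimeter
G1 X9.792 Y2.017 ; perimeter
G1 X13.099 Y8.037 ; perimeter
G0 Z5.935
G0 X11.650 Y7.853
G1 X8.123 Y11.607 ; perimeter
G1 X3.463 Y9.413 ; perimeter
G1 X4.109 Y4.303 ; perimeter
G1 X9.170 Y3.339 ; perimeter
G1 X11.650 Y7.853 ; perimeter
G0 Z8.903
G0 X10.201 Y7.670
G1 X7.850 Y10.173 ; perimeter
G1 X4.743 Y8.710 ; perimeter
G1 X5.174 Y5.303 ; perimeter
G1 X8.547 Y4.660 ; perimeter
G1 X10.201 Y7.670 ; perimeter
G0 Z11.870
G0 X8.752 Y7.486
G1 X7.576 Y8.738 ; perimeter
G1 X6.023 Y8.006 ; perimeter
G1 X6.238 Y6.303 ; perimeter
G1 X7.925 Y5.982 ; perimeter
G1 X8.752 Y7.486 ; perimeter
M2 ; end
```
solid part
  facet normal 0.0000 0.0000 -1.0000
    outer loop
      vertex 0.903 10.820 0.000
      vertex 8.670 14.477 0.000
      vertex 14.548 8.220 0.000
    endloop
  endfacet
  facet normal 0.0000 0.0000 -1.0000
    outer loop
      vertex 1.980 2.303 0.000
      vertex 0.903 10.820 0.000
      vertex 14.548 8.220 0.000
    endloop
  endfacet
  facet normal 0.0000 0.0000 -1.0000
    outer loop
      vertex 10.414 0.696 0.000
      vertex 1.980 2.303 0.000
      vertex 14.548 8.220 0.000
    endloop
  endfacet
  facet normal 0.6771 0.6361 0.3699
    outer loop
      vertex 14.548 8.220 0.000
      vertex 8.670 14.477 0.000
      vertex 7.303 7.303 14.838
    endloop
  endfacet
  facet normal -0.3958 0.8405 0.3699
    outer loop
      vertex 8.670 14.477 0.000
      vertex 0.903 10.820 0.000
      vertex 7.303 7.303 14.838
    endloop
  endfacet
  facet normal -0.9217 -0.1166 0.3699
    outer loop
      vertex 0.903 10.820 0.000
      vertex 1.980 2.303 0.000
      vertex 7.303 7.303 14.838
    endloop
  endfacet
  facet normal -0.1739 -0.9126 0.3699
    outer loop
      vertex 1.980 2.303 0.000
      vertex 10.414 0.696 0.000
      vertex 7.303 7.303 14.838
    endloop
  endfacet
  facet normal 0.8142 -0.4474 0.3699
    outer loop
      vertex 10.414 0.696 0.000
      vertex 14.548 8.220 0.000
      vertex 7.303 7.303 14.838
    endloop
  endfacet
endsolid part

The G0 Z moves step by Δz≈2.968 mm. The G1 loops shrink linearly with z, so the solid tapers from its base footprint up to z≈14.8. Closing with a flat bottom cap and the tapered top and triangulating gives 8 facets — a regular 5-sided pyramid, base circumscribed radius ≈ 7.3 mm, apex at z ≈ 14.8 mm.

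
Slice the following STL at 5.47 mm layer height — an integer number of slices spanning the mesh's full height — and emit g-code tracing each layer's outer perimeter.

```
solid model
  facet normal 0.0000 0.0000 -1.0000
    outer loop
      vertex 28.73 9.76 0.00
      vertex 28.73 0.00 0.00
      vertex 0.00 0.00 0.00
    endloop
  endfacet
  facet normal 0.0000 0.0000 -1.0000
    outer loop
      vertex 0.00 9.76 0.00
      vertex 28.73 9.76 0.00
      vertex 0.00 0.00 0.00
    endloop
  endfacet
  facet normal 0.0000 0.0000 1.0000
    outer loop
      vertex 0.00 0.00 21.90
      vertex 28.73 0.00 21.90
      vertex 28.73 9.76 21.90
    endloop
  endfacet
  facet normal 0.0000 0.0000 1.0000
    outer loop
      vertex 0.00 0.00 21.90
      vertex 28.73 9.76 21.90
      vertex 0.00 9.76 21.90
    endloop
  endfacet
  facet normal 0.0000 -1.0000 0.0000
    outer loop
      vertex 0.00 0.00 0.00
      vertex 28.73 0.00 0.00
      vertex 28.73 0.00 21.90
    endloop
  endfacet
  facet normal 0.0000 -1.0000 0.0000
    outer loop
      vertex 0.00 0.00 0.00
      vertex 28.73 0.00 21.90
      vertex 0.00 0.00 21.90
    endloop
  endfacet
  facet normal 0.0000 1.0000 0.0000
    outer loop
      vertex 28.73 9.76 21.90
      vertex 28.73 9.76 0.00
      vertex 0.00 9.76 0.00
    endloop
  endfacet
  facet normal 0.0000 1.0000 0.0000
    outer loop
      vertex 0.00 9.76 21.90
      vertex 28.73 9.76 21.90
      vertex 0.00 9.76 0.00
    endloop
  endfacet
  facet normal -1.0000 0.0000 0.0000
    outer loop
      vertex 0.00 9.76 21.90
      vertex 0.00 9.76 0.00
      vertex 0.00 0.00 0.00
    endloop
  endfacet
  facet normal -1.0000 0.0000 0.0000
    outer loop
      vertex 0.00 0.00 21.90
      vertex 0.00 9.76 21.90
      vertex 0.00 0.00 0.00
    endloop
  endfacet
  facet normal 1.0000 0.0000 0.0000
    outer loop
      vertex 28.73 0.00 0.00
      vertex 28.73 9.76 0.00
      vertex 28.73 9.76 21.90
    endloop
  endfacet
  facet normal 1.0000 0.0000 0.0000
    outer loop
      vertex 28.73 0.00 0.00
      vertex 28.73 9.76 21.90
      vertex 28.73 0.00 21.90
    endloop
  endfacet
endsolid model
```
; perimeter-only toolpath
G21 ; units = mm
G90 ; absolute positioning
G28 ; home
; layer 1
G0 Z5.47
G0 X0.00 Y0.00
G1 X28.73 Y0.00
G1 X28.73 Y9.76
G1 X0.00 Y9.76
G1 X0.00 Y0.00
; layer 2
G0 Z10.95
G0 X0.00 Y0.00
G1 X28.73 Y0.00
G1 X28.73 Y9.76
G1 X0.00 Y9.76
G1 X0.00 Y0.00
; layer 3
G0 Z16.42
G0 X0.00 Y0.00
G1 X28.73 Y0.00
G1 X28.73 Y9.76
G1 X0.00 Y9.76
G1 X0.00 Y0.00
; layer 4
G0 Z21.90
G0 X0.00 Y0.00
G1 X28.73 Y0.00
G1 X28.73 Y9.76
G1 X0.00 Y9.76
G1 X0.00 Y0.00
M2 ; end

The solid is a rectangular box, roughly 28.7 × 9.76 mm footprint and 21.9 mm tall. Slicing at Δz = 5.47 mm — 4 equal slices spanning the solid's height, so layer i sits at z = i·h/4 — gives 4 non-empty perimeters. Each is a 4-segment closed polygon; G0 lifts to the layer z and rapids to the start vertex, then G1 traces the edges.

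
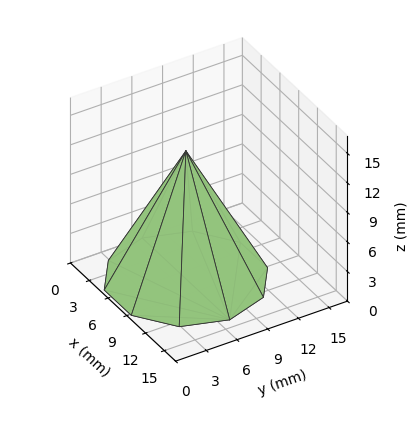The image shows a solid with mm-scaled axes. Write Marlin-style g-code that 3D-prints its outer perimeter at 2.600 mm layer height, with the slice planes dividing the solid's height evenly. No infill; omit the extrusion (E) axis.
Reading the render: the shape is a regular 10-sided pyramid, base circumscribed radius ≈ 7 mm, apex at z ≈ 13 mm (dimensions read to the nearest mm from the axis ticks). For the g-code, the solid's height is divided into equal slices at the stated Δz and each level perimeter traced with G1 moves after a G0 lift.

; perimeter-only toolpath
G21 ; units = mm
G90 ; absolute positioning
G28 ; home
; layer 1
G0 Z2.600
G0 X12.600 Y7.000
G1 X11.530 Y10.291
G1 X8.730 Y12.326
G1 X5.270 Y12.326
G1 X2.470 Y10.291
G1 X1.400 Y7.000
G1 X2.470 Y3.709
G1 X5.270 Y1.674
G1 X8.730 Y1.674
G1 X11.530 Y3.709
G1 X12.600 Y7.000
; layer 2
G0 Z5.200
G0 X11.200 Y7.000
G1 X10.398 Y9.468
G1 X8.298 Y10.994
G1 X5.702 Y10.994
G1 X3.602 Y9.468
G1 X2.800 Y7.000
G1 X3.602 Y4.532
G1 X5.702 Y3.006
G1 X8.298 Y3.006
G1 X10.398 Y4.532
G1 X11.200 Y7.000
; layer 3
G0 Z7.800
G0 X9.800 Y7.000
G1 X9.265 Y8.646
G1 X7.865 Y9.663
G1 X6.135 Y9.663
G1 X4.735 Y8.646
G1 X4.200 Y7.000
G1 X4.735 Y5.354
G1 X6.135 Y4.337
G1 X7.865 Y4.337
G1 X9.265 Y5.354
G1 X9.800 Y7.000
; layer 4
G0 Z10.400
G0 X8.400 Y7.000
G1 X8.133 Y7.823
G1 X7.433 Y8.331
G1 X6.567 Y8.331
G1 X5.867 Y7.823
G1 X5.600 Y7.000
G1 X5.867 Y6.177
G1 X6.567 Y5.669
G1 X7.433 Y5.669
G1 X8.133 Y6.177
G1 X8.400 Y7.000
M2 ; end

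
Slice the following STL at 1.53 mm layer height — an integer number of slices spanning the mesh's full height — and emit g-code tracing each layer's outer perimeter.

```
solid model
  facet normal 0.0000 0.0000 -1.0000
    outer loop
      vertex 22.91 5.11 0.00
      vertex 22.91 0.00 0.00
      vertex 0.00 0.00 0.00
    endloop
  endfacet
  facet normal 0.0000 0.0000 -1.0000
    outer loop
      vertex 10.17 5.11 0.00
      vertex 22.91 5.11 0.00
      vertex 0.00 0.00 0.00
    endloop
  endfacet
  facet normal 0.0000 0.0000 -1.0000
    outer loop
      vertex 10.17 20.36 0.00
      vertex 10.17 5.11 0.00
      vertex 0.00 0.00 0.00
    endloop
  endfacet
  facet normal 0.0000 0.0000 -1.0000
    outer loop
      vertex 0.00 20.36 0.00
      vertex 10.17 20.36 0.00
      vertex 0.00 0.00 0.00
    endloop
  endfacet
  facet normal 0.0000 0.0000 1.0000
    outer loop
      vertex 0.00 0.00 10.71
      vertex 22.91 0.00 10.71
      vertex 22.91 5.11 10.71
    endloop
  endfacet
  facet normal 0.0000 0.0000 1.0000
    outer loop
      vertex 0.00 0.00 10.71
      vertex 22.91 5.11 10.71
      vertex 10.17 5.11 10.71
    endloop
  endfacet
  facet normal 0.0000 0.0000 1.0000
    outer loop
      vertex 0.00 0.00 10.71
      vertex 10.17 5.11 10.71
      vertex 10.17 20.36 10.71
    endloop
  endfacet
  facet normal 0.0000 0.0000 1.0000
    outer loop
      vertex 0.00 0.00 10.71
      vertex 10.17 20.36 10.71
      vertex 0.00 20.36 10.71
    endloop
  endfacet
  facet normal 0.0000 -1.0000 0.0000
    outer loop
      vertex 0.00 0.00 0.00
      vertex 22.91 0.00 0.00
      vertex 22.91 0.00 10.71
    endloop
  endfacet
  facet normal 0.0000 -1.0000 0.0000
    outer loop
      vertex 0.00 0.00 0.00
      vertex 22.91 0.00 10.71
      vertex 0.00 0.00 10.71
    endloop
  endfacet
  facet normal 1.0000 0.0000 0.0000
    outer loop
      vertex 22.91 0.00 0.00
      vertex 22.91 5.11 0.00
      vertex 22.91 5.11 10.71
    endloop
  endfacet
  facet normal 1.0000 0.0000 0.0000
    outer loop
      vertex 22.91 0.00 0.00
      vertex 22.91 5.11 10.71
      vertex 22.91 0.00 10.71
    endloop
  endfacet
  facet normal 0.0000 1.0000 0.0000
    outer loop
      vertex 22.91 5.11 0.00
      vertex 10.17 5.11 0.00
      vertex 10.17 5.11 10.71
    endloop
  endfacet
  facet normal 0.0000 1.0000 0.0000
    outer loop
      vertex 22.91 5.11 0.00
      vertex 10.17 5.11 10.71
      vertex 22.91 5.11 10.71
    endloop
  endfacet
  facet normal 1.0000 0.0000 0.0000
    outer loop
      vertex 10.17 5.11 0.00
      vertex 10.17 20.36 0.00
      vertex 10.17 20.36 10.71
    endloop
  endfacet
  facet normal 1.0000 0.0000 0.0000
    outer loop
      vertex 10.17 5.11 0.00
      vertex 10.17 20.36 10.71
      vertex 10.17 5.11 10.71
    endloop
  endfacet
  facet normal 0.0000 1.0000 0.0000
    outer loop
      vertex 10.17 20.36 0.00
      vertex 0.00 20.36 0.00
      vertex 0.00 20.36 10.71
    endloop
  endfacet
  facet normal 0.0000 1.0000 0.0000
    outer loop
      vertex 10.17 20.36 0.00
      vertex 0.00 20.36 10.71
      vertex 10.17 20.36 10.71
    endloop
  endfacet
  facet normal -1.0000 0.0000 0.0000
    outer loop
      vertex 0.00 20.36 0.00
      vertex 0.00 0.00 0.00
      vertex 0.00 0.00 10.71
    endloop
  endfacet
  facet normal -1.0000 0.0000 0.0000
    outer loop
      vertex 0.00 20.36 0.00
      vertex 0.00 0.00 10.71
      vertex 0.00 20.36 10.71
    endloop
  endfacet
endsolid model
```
; perimeter-only toolpath
G21 ; units = mm
G90 ; absolute positioning
G28 ; home
; layer 1
G0 Z1.53
G0 X0.00 Y0.00
G1 X22.91 Y0.00
G1 X22.91 Y5.11
G1 X10.17 Y5.11
G1 X10.17 Y20.36
G1 X0.00 Y20.36
G1 X0.00 Y0.00
; layer 2
G0 Z3.06
G0 X0.00 Y0.00
G1 X22.91 Y0.00
G1 X22.91 Y5.11
G1 X10.17 Y5.11
G1 X10.17 Y20.36
G1 X0.00 Y20.36
G1 X0.00 Y0.00
; layer 3
G0 Z4.59
G0 X0.00 Y0.00
G1 X22.91 Y0.00
G1 X22.91 Y5.11
G1 X10.17 Y5.11
G1 X10.17 Y20.36
G1 X0.00 Y20.36
G1 X0.00 Y0.00
; layer 4
G0 Z6.12
G0 X0.00 Y0.00
G1 X22.91 Y0.00
G1 X22.91 Y5.11
G1 X10.17 Y5.11
G1 X10.17 Y20.36
G1 X0.00 Y20.36
G1 X0.00 Y0.00
; layer 5
G0 Z7.65
G0 X0.00 Y0.00
G1 X22.91 Y0.00
G1 X22.91 Y5.11
G1 X10.17 Y5.11
G1 X10.17 Y20.36
G1 X0.00 Y20.36
G1 X0.00 Y0.00
; layer 6
G0 Z9.18
G0 X0.00 Y0.00
G1 X22.91 Y0.00
G1 X22.91 Y5.11
G1 X10.17 Y5.11
G1 X10.17 Y20.36
G1 X0.00 Y20.36
G1 X0.00 Y0.00
; layer 7
G0 Z10.71
G0 X0.00 Y0.00
G1 X22.91 Y0.00
G1 X22.91 Y5.11
G1 X10.17 Y5.11
G1 X10.17 Y20.36
G1 X0.00 Y20.36
G1 X0.00 Y0.00
M2 ; end

The solid is an L-shaped prism: outer 22.9 × 20.4 mm, arm thicknesses ≈ 5.11 mm (horizontal) and 10.2 mm (vertical), extruded 10.7 mm in z. Slicing at Δz = 1.53 mm — 7 equal slices spanning the solid's height, so layer i sits at z = i·h/7 — gives 7 non-empty perimeters. Each is a 6-segment closed polygon; G0 lifts to the layer z and rapids to the start vertex, then G1 traces the edges.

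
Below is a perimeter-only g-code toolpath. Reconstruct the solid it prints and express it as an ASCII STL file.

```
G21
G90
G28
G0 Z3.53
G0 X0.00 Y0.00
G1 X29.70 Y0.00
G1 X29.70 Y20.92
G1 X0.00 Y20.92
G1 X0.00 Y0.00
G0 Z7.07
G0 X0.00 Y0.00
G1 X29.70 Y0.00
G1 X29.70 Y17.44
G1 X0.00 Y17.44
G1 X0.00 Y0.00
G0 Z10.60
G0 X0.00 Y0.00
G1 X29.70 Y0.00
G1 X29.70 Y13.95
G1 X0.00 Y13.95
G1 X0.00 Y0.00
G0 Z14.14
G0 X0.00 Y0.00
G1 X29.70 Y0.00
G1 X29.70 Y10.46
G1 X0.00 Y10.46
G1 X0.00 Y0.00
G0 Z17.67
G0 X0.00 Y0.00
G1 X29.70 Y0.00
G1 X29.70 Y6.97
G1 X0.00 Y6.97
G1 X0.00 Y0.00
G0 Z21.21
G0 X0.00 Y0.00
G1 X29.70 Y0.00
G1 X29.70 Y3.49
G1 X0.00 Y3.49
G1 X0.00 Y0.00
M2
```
solid part
  facet normal 0.0000 0.0000 -1.0000
    outer loop
      vertex 29.70 24.41 0.00
      vertex 29.70 0.00 0.00
      vertex 0.00 0.00 0.00
    endloop
  endfacet
  facet normal 0.0000 0.0000 -1.0000
    outer loop
      vertex 0.00 24.41 0.00
      vertex 29.70 24.41 0.00
      vertex 0.00 0.00 0.00
    endloop
  endfacet
  facet normal 0.0000 -1.0000 0.0000
    outer loop
      vertex 0.00 0.00 0.00
      vertex 29.70 0.00 0.00
      vertex 29.70 0.00 24.74
    endloop
  endfacet
  facet normal 0.0000 -1.0000 0.0000
    outer loop
      vertex 0.00 0.00 0.00
      vertex 29.70 0.00 24.74
      vertex 0.00 0.00 24.74
    endloop
  endfacet
  facet normal 0.0000 0.7118 0.7023
    outer loop
      vertex 0.00 0.00 24.74
      vertex 29.70 0.00 24.74
      vertex 29.70 24.41 0.00
    endloop
  endfacet
  facet normal 0.0000 0.7118 0.7023
    outer loop
      vertex 0.00 0.00 24.74
      vertex 29.70 24.41 0.00
      vertex 0.00 24.41 0.00
    endloop
  endfacet
  facet normal -1.0000 0.0000 0.0000
    outer loop
      vertex 0.00 0.00 24.74
      vertex 0.00 24.41 0.00
      vertex 0.00 0.00 0.00
    endloop
  endfacet
  facet normal 1.0000 0.0000 0.0000
    outer loop
      vertex 29.70 0.00 0.00
      vertex 29.70 24.41 0.00
      vertex 29.70 0.00 24.74
    endloop
  endfacet
endsolid part

The G0 Z moves step by Δz≈3.53 mm. The G1 loops shrink linearly with z, so the solid tapers from its base footprint up to z≈24.7. Closing with a flat bottom cap and the tapered top and triangulating gives 8 facets — a wedge (ramp): 29.7 × 24.4 mm base, rising to 24.7 mm along the y=0 edge and sloping linearly to z=0 at y=24.4.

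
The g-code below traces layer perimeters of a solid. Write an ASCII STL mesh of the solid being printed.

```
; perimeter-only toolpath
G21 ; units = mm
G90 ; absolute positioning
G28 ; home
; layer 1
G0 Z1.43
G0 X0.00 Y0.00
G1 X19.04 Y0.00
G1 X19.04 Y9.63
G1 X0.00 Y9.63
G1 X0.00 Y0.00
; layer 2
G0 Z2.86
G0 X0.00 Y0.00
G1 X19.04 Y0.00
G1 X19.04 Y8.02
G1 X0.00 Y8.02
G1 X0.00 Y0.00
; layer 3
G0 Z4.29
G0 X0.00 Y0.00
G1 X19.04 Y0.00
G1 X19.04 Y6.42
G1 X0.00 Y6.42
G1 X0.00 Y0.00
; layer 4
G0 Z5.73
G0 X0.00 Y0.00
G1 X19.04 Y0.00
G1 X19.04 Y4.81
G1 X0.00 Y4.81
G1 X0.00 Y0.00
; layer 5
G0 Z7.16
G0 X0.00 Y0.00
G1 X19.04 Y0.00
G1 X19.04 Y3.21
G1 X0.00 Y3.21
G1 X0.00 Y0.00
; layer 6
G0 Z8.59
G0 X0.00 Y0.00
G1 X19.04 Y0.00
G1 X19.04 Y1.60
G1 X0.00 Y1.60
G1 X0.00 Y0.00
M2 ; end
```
solid part
  facet normal 0.0000 0.0000 -1.0000
    outer loop
      vertex 19.04 11.23 0.00
      vertex 19.04 0.00 0.00
      vertex 0.00 0.00 0.00
    endloop
  endfacet
  facet normal 0.0000 0.0000 -1.0000
    outer loop
      vertex 0.00 11.23 0.00
      vertex 19.04 11.23 0.00
      vertex 0.00 0.00 0.00
    endloop
  endfacet
  facet normal 0.0000 -1.0000 0.0000
    outer loop
      vertex 0.00 0.00 0.00
      vertex 19.04 0.00 0.00
      vertex 19.04 0.00 10.02
    endloop
  endfacet
  facet normal 0.0000 -1.0000 0.0000
    outer loop
      vertex 0.00 0.00 0.00
      vertex 19.04 0.00 10.02
      vertex 0.00 0.00 10.02
    endloop
  endfacet
  facet normal 0.0000 0.6658 0.7462
    outer loop
      vertex 0.00 0.00 10.02
      vertex 19.04 0.00 10.02
      vertex 19.04 11.23 0.00
    endloop
  endfacet
  facet normal 0.0000 0.6658 0.7462
    outer loop
      vertex 0.00 0.00 10.02
      vertex 19.04 11.23 0.00
      vertex 0.00 11.23 0.00
    endloop
  endfacet
  facet normal -1.0000 0.0000 0.0000
    outer loop
      vertex 0.00 0.00 10.02
      vertex 0.00 11.23 0.00
      vertex 0.00 0.00 0.00
    endloop
  endfacet
  facet normal 1.0000 0.0000 0.0000
    outer loop
      vertex 19.04 0.00 0.00
      vertex 19.04 11.23 0.00
      vertex 19.04 0.00 10.02
    endloop
  endfacet
endsolid part

The G0 Z moves step by Δz≈1.43 mm. The G1 loops shrink linearly with z, so the solid tapers from its base footprint up to z≈10. Closing with a flat bottom cap and the tapered top and triangulating gives 8 facets — a wedge (ramp): 19 × 11.2 mm base, rising to 10 mm along the y=0 edge and sloping linearly to z=0 at y=11.2.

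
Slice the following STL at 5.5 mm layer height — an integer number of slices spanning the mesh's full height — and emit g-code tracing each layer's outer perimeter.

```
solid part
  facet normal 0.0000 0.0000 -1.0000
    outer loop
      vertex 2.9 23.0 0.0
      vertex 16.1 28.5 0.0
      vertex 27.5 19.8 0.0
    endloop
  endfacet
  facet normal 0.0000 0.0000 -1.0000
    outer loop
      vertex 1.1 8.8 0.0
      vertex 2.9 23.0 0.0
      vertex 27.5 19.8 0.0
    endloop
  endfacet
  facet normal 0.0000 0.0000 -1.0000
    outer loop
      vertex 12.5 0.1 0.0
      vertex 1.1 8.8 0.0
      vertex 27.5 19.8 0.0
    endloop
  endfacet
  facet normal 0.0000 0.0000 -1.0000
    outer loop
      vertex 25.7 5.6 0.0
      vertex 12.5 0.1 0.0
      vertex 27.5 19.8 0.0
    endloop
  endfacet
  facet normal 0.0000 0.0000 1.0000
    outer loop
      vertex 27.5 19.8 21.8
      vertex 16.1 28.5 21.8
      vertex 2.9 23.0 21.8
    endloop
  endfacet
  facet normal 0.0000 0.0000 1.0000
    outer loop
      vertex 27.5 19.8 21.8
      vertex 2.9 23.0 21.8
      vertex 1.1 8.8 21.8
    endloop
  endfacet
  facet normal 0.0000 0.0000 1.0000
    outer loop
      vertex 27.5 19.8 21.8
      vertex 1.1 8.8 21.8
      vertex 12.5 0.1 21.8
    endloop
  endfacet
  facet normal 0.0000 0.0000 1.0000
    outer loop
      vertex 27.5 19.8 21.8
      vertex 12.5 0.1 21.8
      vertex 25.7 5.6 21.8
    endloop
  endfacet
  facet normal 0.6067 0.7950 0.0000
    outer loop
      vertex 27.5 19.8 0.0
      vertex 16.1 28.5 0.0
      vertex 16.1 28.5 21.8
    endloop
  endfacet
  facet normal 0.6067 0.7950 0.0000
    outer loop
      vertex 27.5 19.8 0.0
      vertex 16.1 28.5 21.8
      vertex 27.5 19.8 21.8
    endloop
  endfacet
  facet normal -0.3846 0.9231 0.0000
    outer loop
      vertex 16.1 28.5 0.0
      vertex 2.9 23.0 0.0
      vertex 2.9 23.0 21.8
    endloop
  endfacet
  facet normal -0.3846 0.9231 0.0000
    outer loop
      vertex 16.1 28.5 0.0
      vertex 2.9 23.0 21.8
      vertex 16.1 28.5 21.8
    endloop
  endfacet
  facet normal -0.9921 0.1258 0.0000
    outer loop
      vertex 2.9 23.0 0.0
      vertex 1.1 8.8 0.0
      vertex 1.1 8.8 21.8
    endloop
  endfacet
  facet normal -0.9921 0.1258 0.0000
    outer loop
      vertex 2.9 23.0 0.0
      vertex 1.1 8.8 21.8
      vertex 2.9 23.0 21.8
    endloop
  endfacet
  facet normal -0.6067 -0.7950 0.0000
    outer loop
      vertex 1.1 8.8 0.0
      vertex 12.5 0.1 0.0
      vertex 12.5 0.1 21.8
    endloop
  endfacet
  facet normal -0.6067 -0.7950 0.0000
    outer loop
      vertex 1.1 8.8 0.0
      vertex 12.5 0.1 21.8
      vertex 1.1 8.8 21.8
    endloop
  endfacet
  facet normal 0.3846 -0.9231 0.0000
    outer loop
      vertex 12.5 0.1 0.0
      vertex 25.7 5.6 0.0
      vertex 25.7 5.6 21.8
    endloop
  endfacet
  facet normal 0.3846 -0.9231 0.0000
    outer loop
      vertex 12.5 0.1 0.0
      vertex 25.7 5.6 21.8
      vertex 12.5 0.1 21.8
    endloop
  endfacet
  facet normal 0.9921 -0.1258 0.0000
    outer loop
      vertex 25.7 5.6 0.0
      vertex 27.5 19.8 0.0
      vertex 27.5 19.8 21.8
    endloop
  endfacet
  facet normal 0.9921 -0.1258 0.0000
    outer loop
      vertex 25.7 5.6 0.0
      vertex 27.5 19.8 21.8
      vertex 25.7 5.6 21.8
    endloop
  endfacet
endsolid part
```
; perimeter-only toolpath
G21 ; units = mm
G90 ; absolute positioning
G28 ; home
; layer 1
G0 Z5.5
G0 X27.5 Y19.8
G1 X16.1 Y28.5
G1 X2.9 Y23.0
G1 X1.1 Y8.8
G1 X12.5 Y0.1
G1 X25.7 Y5.6
G1 X27.5 Y19.8
; layer 2
G0 Z10.9
G0 X27.5 Y19.8
G1 X16.1 Y28.5
G1 X2.9 Y23.0
G1 X1.1 Y8.8
G1 X12.5 Y0.1
G1 X25.7 Y5.6
G1 X27.5 Y19.8
; layer 3
G0 Z16.4
G0 X27.5 Y19.8
G1 X16.1 Y28.5
G1 X2.9 Y23.0
G1 X1.1 Y8.8
G1 X12.5 Y0.1
G1 X25.7 Y5.6
G1 X27.5 Y19.8
; layer 4
G0 Z21.8
G0 X27.5 Y19.8
G1 X16.1 Y28.5
G1 X2.9 Y23.0
G1 X1.1 Y8.8
G1 X12.5 Y0.1
G1 X25.7 Y5.6
G1 X27.5 Y19.8
M2 ; end

The solid is a regular 6-sided prism (a cylinder approximated with 6 flat sides), circumscribed radius ≈ 14.3 mm, height ≈ 21.8 mm. Slicing at Δz = 5.5 mm — 4 equal slices spanning the solid's height, so layer i sits at z = i·h/4 — gives 4 non-empty perimeters. Each is a 6-segment closed polygon; G0 lifts to the layer z and rapids to the start vertex, then G1 traces the edges.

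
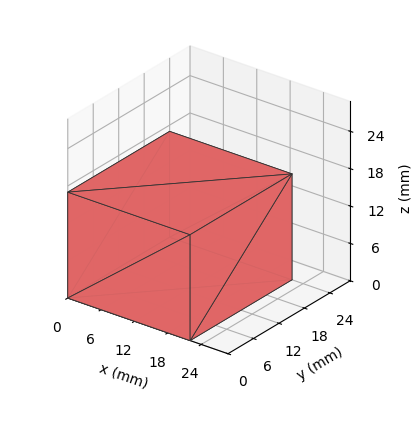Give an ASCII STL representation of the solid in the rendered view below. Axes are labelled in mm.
Reading the render: the shape is a rectangular box, roughly 22 × 24 mm footprint and 17 mm tall (dimensions read to the nearest mm from the axis ticks). For the STL, each face is triangulated and given an outward normal.

solid part
  facet normal 0.0000 0.0000 -1.0000
    outer loop
      vertex 22.0 24.0 0.0
      vertex 22.0 0.0 0.0
      vertex 0.0 0.0 0.0
    endloop
  endfacet
  facet normal 0.0000 0.0000 -1.0000
    outer loop
      vertex 0.0 24.0 0.0
      vertex 22.0 24.0 0.0
      vertex 0.0 0.0 0.0
    endloop
  endfacet
  facet normal 0.0000 0.0000 1.0000
    outer loop
      vertex 0.0 0.0 17.0
      vertex 22.0 0.0 17.0
      vertex 22.0 24.0 17.0
    endloop
  endfacet
  facet normal 0.0000 0.0000 1.0000
    outer loop
      vertex 0.0 0.0 17.0
      vertex 22.0 24.0 17.0
      vertex 0.0 24.0 17.0
    endloop
  endfacet
  facet normal 0.0000 -1.0000 0.0000
    outer loop
      vertex 0.0 0.0 0.0
      vertex 22.0 0.0 0.0
      vertex 22.0 0.0 17.0
    endloop
  endfacet
  facet normal 0.0000 -1.0000 0.0000
    outer loop
      vertex 0.0 0.0 0.0
      vertex 22.0 0.0 17.0
      vertex 0.0 0.0 17.0
    endloop
  endfacet
  facet normal 0.0000 1.0000 0.0000
    outer loop
      vertex 22.0 24.0 17.0
      vertex 22.0 24.0 0.0
      vertex 0.0 24.0 0.0
    endloop
  endfacet
  facet normal 0.0000 1.0000 0.0000
    outer loop
      vertex 0.0 24.0 17.0
      vertex 22.0 24.0 17.0
      vertex 0.0 24.0 0.0
    endloop
  endfacet
  facet normal -1.0000 0.0000 0.0000
    outer loop
      vertex 0.0 24.0 17.0
      vertex 0.0 24.0 0.0
      vertex 0.0 0.0 0.0
    endloop
  endfacet
  facet normal -1.0000 0.0000 0.0000
    outer loop
      vertex 0.0 0.0 17.0
      vertex 0.0 24.0 17.0
      vertex 0.0 0.0 0.0
    endloop
  endfacet
  facet normal 1.0000 0.0000 0.0000
    outer loop
      vertex 22.0 0.0 0.0
      vertex 22.0 24.0 0.0
      vertex 22.0 24.0 17.0
    endloop
  endfacet
  facet normal 1.0000 0.0000 0.0000
    outer loop
      vertex 22.0 0.0 0.0
      vertex 22.0 24.0 17.0
      vertex 22.0 0.0 17.0
    endloop
  endfacet
endsolid part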